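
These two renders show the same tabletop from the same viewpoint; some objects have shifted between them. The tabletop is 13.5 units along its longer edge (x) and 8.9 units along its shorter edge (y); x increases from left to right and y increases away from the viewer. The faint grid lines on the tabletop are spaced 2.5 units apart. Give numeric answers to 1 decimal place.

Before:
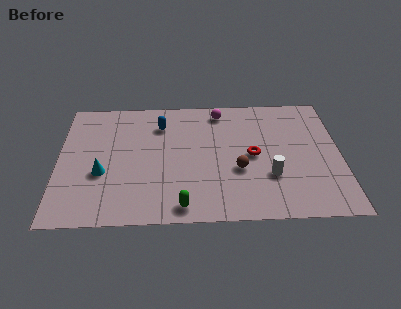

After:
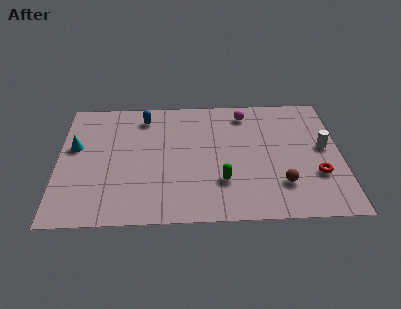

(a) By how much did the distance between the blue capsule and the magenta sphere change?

+1.9

They were about 3.0 units apart before and 4.9 after — 1.9 units further apart.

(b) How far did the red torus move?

3.4

The red torus moved from about (9.3, 4.4) to (12.3, 2.9), a distance of √(3.0² + 1.5²) ≈ 3.4.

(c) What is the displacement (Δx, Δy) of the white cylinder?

(2.6, 1.9)

From the two frames, the white cylinder sits at roughly (10.1, 2.9) before and (12.7, 4.8) after.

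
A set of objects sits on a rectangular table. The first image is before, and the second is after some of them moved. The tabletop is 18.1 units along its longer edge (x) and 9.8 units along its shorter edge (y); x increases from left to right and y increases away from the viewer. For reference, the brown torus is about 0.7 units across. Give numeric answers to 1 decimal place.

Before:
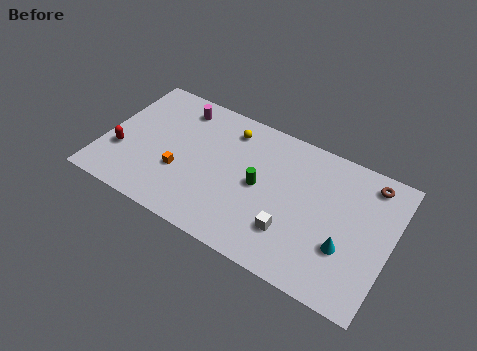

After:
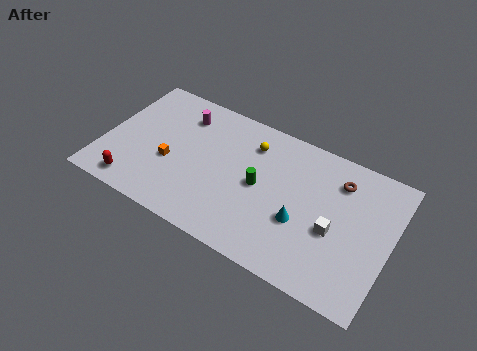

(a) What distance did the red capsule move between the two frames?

2.3

From (1.2, 3.3) to (2.4, 1.3), the red capsule covered √(1.2² + 2.0²) ≈ 2.3 units.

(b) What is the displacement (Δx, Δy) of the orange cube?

(-0.7, 0.4)

From the two frames, the orange cube sits at roughly (5.0, 3.5) before and (4.3, 3.9) after.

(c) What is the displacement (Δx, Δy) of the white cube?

(2.5, 1.4)

The white cube was at about (12.2, 2.7) and moved to about (14.7, 4.1).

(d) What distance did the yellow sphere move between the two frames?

1.6

The yellow sphere was near (7.5, 8.0) before and (9.0, 7.6) after, so it travelled √(1.5² + 0.4²) ≈ 1.6 units.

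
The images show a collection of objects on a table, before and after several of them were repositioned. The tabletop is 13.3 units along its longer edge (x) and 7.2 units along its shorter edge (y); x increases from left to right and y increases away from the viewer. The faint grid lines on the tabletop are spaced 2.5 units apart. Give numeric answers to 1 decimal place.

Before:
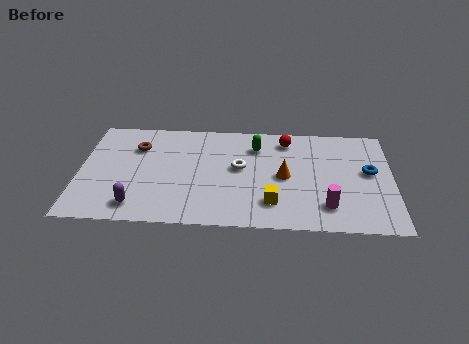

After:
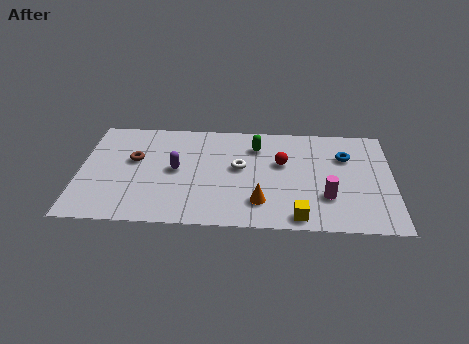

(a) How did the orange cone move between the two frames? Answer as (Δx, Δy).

(-1.0, -1.8)

The orange cone was at about (8.7, 3.5) and moved to about (7.7, 1.7).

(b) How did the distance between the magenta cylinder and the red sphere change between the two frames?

-1.8

The distance was about 4.7 in the first image and 2.9 in the second, so they moved 1.8 units closer together.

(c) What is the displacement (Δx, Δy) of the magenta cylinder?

(0.0, 0.6)

The magenta cylinder started near (10.5, 1.6) and ended near (10.5, 2.2).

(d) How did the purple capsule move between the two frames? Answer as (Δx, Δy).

(1.6, 2.5)

The purple capsule was at about (2.5, 1.2) and moved to about (4.1, 3.7).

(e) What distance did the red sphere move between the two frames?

1.6

From (8.8, 6.0) to (8.6, 4.4), the red sphere covered √(0.2² + 1.6²) ≈ 1.6 units.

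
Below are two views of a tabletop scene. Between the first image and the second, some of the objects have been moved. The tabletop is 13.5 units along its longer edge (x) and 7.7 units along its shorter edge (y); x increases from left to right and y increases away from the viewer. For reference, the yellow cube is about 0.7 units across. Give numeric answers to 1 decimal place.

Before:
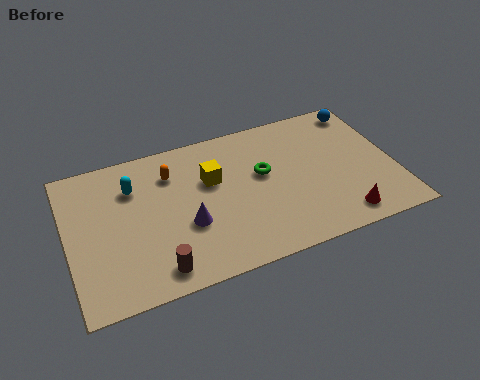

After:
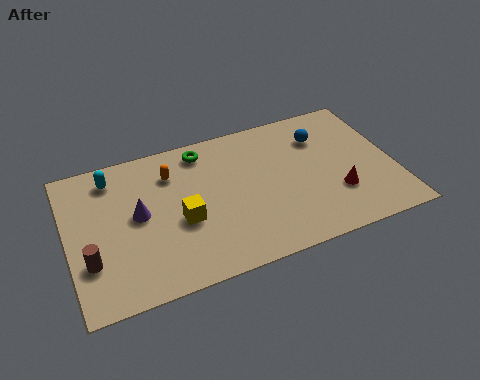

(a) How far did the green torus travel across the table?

3.1

The green torus moved from about (8.1, 4.5) to (5.8, 6.6), a distance of √(2.3² + 2.1²) ≈ 3.1.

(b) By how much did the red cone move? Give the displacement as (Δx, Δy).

(0.0, 1.3)

From the two frames, the red cone sits at roughly (11.0, 1.1) before and (11.0, 2.4) after.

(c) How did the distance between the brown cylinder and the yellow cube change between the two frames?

-0.7

They were about 4.6 units apart before and 3.9 after — 0.7 units closer together.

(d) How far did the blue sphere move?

2.1

The blue sphere was near (12.6, 6.7) before and (10.7, 5.7) after, so it travelled √(1.9² + 1.0²) ≈ 2.1 units.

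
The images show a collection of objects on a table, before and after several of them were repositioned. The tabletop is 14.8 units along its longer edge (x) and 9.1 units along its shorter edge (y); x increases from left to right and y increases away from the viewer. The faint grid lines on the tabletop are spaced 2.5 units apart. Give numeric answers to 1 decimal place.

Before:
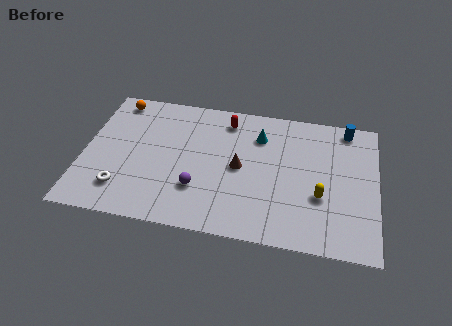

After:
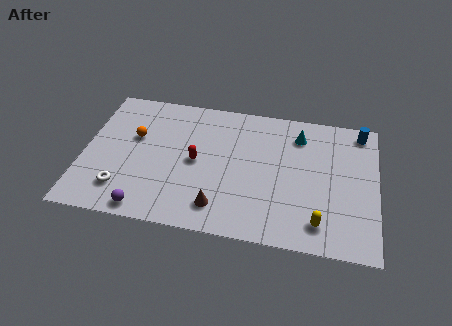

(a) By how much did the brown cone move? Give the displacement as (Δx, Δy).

(-0.9, -2.8)

From the two frames, the brown cone sits at roughly (7.9, 4.5) before and (7.0, 1.7) after.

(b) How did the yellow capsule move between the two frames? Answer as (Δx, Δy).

(0.0, -1.7)

The yellow capsule started near (12.0, 3.3) and ended near (12.0, 1.6).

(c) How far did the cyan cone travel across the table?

2.0

The cyan cone moved from about (8.8, 6.8) to (10.8, 7.2), a distance of √(2.0² + 0.4²) ≈ 2.0.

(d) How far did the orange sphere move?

2.6

The orange sphere moved from about (1.4, 8.0) to (2.5, 5.6), a distance of √(1.1² + 2.4²) ≈ 2.6.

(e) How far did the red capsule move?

3.4

From (7.1, 7.6) to (5.7, 4.5), the red capsule covered √(1.4² + 3.1²) ≈ 3.4 units.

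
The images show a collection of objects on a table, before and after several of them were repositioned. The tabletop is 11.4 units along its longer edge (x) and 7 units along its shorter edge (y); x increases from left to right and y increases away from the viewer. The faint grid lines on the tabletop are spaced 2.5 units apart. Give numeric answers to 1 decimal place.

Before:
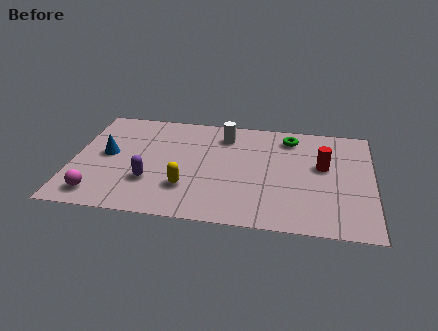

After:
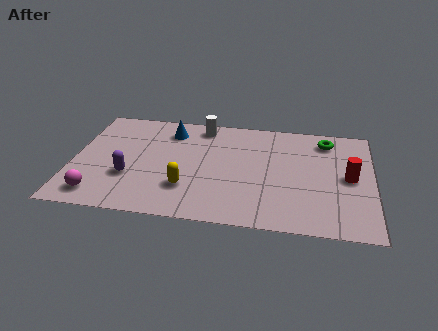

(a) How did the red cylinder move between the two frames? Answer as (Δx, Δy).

(1.0, -0.6)

The red cylinder started near (9.5, 4.1) and ended near (10.5, 3.5).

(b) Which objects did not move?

the yellow capsule and the magenta sphere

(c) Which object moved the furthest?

the blue cone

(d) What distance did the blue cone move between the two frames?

3.0

The blue cone moved from about (1.3, 3.7) to (3.6, 5.6), a distance of √(2.3² + 1.9²) ≈ 3.0.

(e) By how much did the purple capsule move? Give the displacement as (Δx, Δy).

(-0.8, 0.2)

The purple capsule was at about (3.0, 2.2) and moved to about (2.2, 2.4).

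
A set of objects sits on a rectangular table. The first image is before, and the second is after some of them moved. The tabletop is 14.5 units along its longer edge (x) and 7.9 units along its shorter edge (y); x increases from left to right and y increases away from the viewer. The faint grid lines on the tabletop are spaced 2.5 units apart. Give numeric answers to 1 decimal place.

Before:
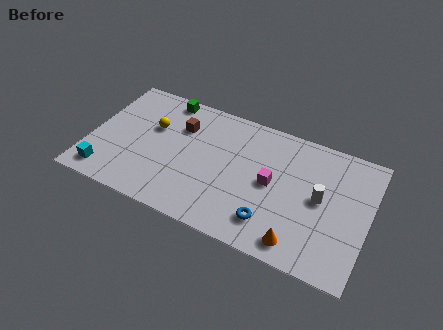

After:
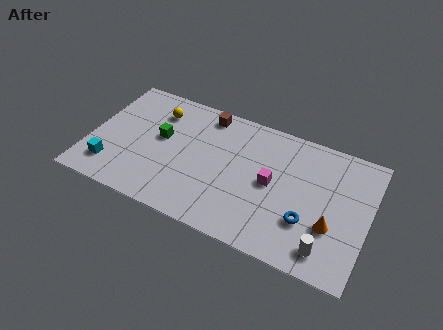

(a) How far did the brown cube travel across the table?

1.8

The brown cube was near (4.5, 5.6) before and (5.7, 6.9) after, so it travelled √(1.2² + 1.3²) ≈ 1.8 units.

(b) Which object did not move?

the magenta cube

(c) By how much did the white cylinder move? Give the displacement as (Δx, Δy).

(0.6, -2.8)

The white cylinder was at about (12.0, 4.1) and moved to about (12.6, 1.3).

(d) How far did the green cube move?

2.6

The green cube moved from about (3.5, 7.1) to (3.6, 4.5), a distance of √(0.1² + 2.6²) ≈ 2.6.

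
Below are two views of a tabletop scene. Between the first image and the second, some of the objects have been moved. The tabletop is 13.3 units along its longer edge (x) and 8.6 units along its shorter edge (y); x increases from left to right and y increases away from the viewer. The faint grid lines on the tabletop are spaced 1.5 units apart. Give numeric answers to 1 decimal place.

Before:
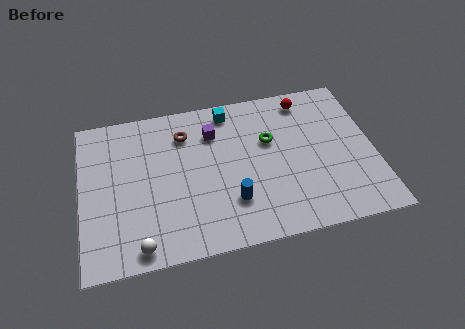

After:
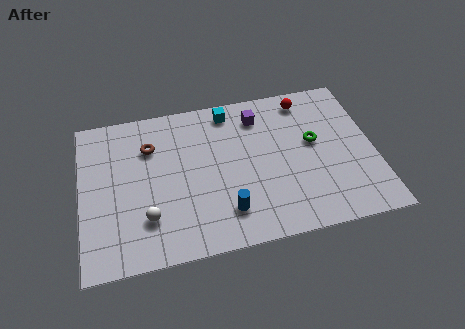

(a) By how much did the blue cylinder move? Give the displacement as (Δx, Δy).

(-0.3, -0.5)

The blue cylinder was at about (6.7, 2.4) and moved to about (6.4, 1.9).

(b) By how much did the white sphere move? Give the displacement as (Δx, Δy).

(0.4, 1.4)

The white sphere was at about (2.5, 0.9) and moved to about (2.9, 2.3).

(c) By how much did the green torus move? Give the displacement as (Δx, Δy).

(2.0, -0.5)

The green torus started near (8.6, 5.4) and ended near (10.6, 4.9).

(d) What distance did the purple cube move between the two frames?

2.2

The purple cube moved from about (6.1, 6.4) to (8.2, 6.9), a distance of √(2.1² + 0.5²) ≈ 2.2.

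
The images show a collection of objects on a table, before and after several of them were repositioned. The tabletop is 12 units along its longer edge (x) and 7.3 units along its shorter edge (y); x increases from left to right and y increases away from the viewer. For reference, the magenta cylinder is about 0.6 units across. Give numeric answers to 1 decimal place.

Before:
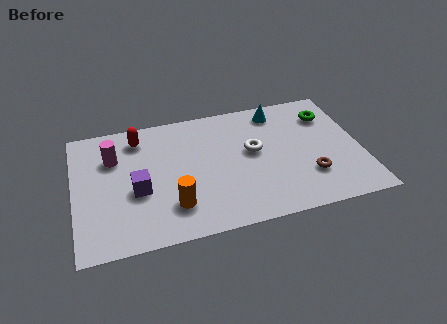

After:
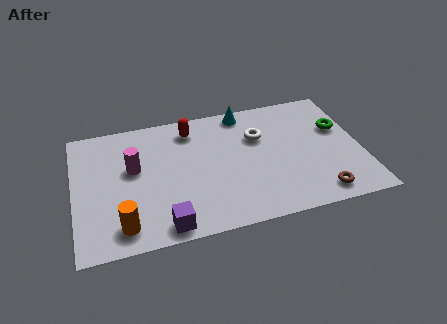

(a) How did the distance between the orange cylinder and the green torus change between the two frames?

+2.2

The distance was about 7.7 in the first image and 9.9 in the second, so they moved 2.2 units further apart.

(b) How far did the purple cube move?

2.4

The purple cube moved from about (2.6, 3.0) to (3.6, 0.8), a distance of √(1.0² + 2.2²) ≈ 2.4.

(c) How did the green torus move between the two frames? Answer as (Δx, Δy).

(0.4, -0.9)

The green torus started near (10.8, 5.5) and ended near (11.2, 4.6).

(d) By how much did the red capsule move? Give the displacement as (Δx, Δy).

(2.2, 0.0)

The red capsule started near (2.8, 6.0) and ended near (5.0, 6.0).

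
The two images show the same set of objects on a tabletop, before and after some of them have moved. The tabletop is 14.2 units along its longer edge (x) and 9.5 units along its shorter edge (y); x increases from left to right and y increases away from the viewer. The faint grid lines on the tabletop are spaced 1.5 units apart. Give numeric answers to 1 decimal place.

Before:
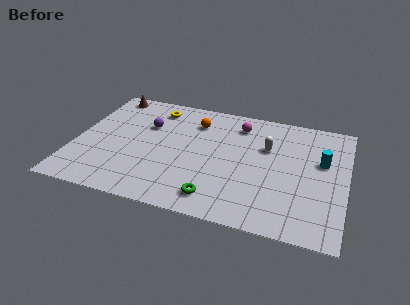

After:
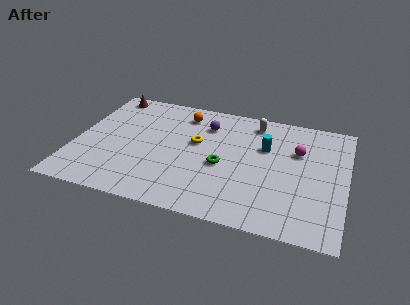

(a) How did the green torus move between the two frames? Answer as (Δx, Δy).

(0.1, 2.6)

The green torus started near (7.7, 1.5) and ended near (7.8, 4.1).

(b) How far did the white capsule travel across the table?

2.1

The white capsule moved from about (10.0, 6.2) to (9.2, 8.1), a distance of √(0.8² + 1.9²) ≈ 2.1.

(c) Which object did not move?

the brown cone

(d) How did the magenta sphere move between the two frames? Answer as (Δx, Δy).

(3.2, -1.4)

The magenta sphere started near (8.4, 7.7) and ended near (11.6, 6.3).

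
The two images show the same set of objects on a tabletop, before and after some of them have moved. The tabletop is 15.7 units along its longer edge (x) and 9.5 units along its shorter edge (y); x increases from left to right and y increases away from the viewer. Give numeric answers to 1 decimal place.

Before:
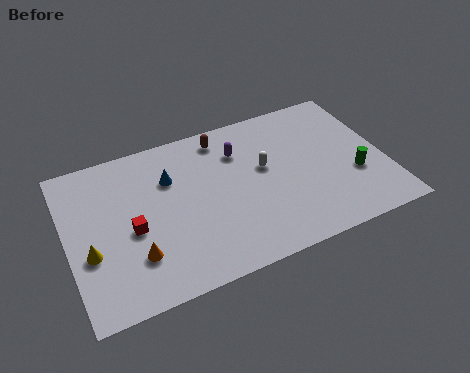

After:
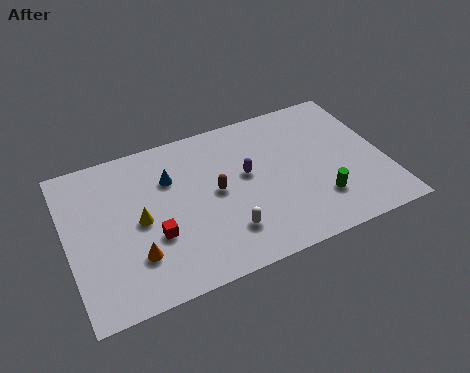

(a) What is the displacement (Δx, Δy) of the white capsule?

(-2.3, -3.2)

The white capsule started near (9.8, 5.5) and ended near (7.5, 2.3).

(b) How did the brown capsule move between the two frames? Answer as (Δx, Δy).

(-0.7, -3.3)

From the two frames, the brown capsule sits at roughly (8.0, 8.2) before and (7.3, 4.9) after.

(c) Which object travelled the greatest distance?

the white capsule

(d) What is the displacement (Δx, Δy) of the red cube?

(1.0, -0.8)

The red cube was at about (3.1, 4.2) and moved to about (4.1, 3.4).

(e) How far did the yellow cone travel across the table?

2.7

The yellow cone moved from about (1.0, 3.6) to (3.5, 4.6), a distance of √(2.5² + 1.0²) ≈ 2.7.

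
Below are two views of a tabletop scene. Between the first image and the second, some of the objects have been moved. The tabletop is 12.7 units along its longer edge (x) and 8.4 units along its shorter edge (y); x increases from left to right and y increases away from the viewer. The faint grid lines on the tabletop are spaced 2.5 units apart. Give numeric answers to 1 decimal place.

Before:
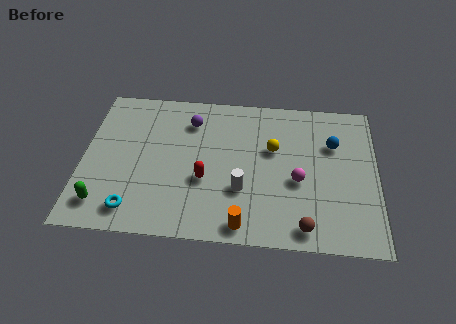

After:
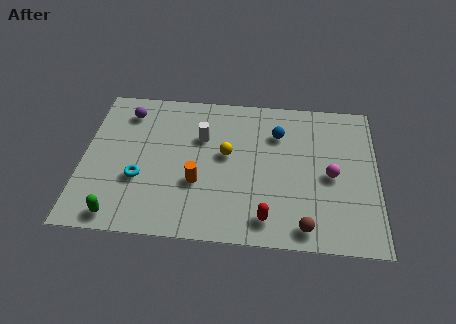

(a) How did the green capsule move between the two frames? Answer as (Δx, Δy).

(0.7, -0.6)

The green capsule was at about (1.0, 1.5) and moved to about (1.7, 0.9).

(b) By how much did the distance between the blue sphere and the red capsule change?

-1.2

They were about 6.0 units apart before and 4.8 after — 1.2 units closer together.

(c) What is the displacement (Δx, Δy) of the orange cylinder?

(-2.0, 2.1)

The orange cylinder was at about (7.0, 0.9) and moved to about (5.0, 3.0).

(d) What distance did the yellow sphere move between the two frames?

2.1

The yellow sphere was near (8.2, 5.2) before and (6.2, 4.7) after, so it travelled √(2.0² + 0.5²) ≈ 2.1 units.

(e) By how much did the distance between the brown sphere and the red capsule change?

-3.2

Before: roughly 4.8 units apart; after: 1.6. That's 3.2 units closer together.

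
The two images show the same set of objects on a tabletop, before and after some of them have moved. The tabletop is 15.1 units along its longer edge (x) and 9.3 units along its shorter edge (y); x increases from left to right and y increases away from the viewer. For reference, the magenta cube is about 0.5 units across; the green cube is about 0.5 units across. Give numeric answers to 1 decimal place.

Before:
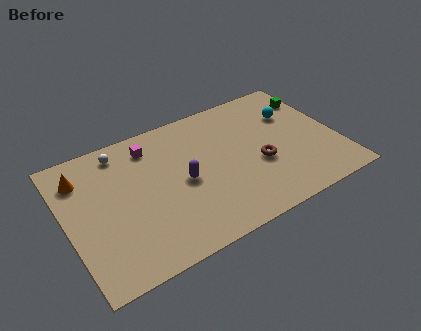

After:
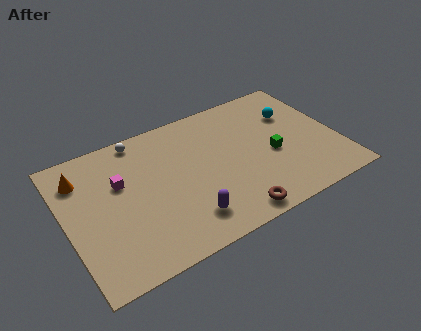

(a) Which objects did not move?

the cyan sphere and the orange cone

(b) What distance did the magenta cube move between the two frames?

2.5

From (5.0, 7.6) to (3.1, 5.9), the magenta cube covered √(1.9² + 1.7²) ≈ 2.5 units.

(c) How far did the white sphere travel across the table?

1.2

The white sphere was near (3.4, 8.0) before and (4.5, 8.4) after, so it travelled √(1.1² + 0.4²) ≈ 1.2 units.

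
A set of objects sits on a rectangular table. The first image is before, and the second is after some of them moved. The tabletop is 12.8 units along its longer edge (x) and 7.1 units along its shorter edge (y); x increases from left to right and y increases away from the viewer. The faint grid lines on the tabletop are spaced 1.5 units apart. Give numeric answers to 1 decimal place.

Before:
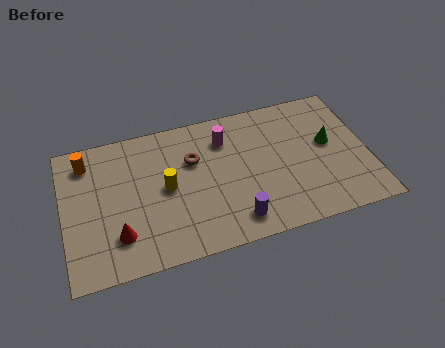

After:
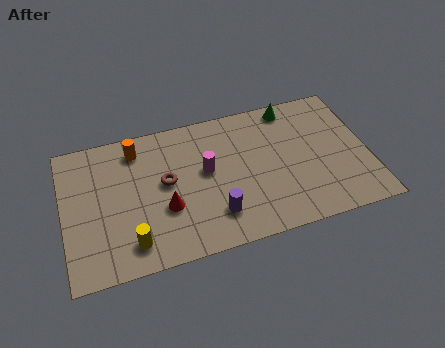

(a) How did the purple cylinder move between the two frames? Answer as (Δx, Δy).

(-0.8, 0.5)

The purple cylinder started near (7.0, 1.2) and ended near (6.2, 1.7).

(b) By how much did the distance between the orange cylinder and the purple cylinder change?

-2.3

They were about 7.5 units apart before and 5.2 after — 2.3 units closer together.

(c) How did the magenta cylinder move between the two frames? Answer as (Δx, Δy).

(-0.9, -1.4)

From the two frames, the magenta cylinder sits at roughly (6.9, 5.4) before and (6.0, 4.0) after.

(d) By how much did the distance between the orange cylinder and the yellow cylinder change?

+0.7

Before: roughly 3.9 units apart; after: 4.6. That's 0.7 units further apart.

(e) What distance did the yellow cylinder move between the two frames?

2.8

The yellow cylinder moved from about (4.3, 3.6) to (2.7, 1.3), a distance of √(1.6² + 2.3²) ≈ 2.8.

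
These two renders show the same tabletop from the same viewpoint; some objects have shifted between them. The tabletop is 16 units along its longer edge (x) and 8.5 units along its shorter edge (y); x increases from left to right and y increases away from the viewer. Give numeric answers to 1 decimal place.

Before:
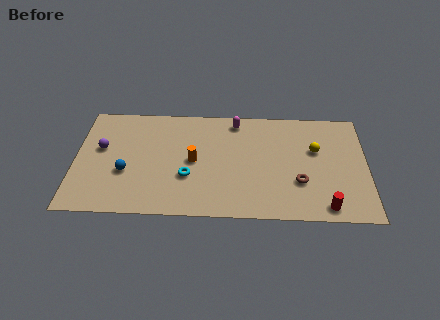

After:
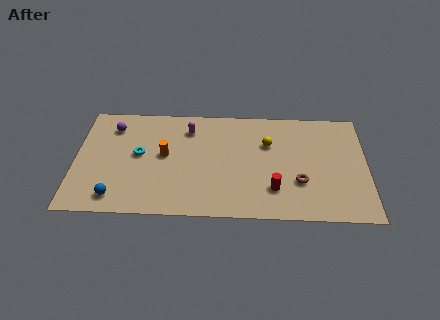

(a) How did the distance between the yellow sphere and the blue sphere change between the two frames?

-1.2

They were about 10.6 units apart before and 9.4 after — 1.2 units closer together.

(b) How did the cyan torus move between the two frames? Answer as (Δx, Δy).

(-2.7, 1.6)

The cyan torus was at about (6.2, 3.0) and moved to about (3.5, 4.6).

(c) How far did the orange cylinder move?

1.6

The orange cylinder moved from about (6.5, 4.2) to (4.9, 4.6), a distance of √(1.6² + 0.4²) ≈ 1.6.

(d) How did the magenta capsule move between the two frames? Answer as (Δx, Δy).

(-2.6, -0.7)

The magenta capsule was at about (8.8, 7.4) and moved to about (6.2, 6.7).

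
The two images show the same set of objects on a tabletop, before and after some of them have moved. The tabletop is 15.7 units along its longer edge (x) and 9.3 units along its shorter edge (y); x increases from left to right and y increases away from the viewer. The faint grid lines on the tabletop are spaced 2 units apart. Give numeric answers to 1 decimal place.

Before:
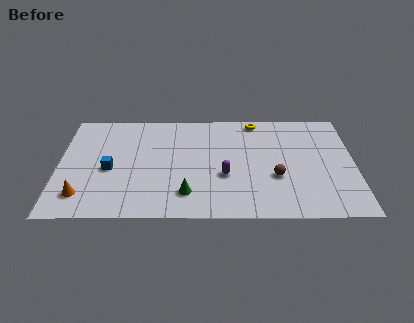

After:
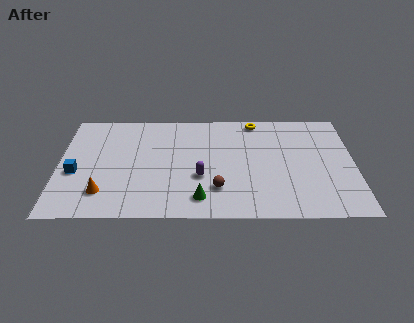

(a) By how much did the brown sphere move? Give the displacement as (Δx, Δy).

(-3.1, -1.0)

The brown sphere started near (11.5, 3.4) and ended near (8.4, 2.4).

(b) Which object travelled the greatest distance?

the brown sphere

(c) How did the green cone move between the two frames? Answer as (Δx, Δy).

(0.7, -0.4)

From the two frames, the green cone sits at roughly (6.8, 2.0) before and (7.5, 1.6) after.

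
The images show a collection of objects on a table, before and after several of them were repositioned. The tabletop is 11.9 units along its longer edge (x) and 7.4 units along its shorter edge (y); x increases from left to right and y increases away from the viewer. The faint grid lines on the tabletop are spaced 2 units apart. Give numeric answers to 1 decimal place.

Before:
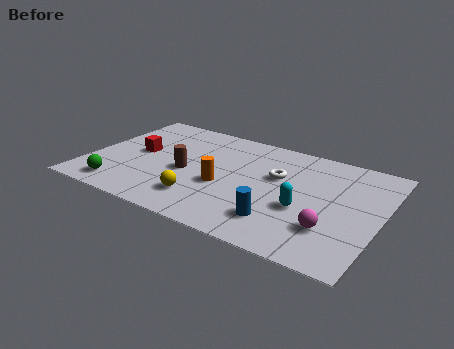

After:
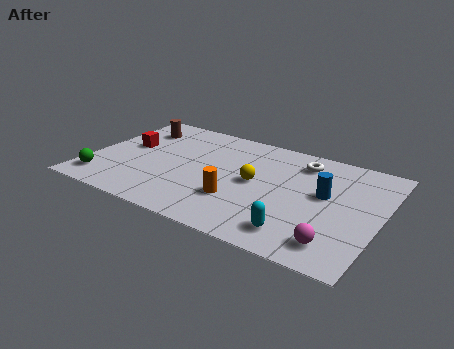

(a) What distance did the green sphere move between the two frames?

0.8

From (1.6, 1.1) to (0.8, 1.3), the green sphere covered √(0.8² + 0.2²) ≈ 0.8 units.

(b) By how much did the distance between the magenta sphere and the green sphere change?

+1.0

Before: roughly 8.6 units apart; after: 9.6. That's 1.0 units further apart.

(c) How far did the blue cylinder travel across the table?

2.9

The blue cylinder was near (8.1, 1.7) before and (9.6, 4.2) after, so it travelled √(1.5² + 2.5²) ≈ 2.9 units.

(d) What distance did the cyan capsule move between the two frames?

1.6

The cyan capsule was near (8.9, 2.9) before and (8.9, 1.3) after, so it travelled √(0.0² + 1.6²) ≈ 1.6 units.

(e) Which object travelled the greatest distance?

the brown cylinder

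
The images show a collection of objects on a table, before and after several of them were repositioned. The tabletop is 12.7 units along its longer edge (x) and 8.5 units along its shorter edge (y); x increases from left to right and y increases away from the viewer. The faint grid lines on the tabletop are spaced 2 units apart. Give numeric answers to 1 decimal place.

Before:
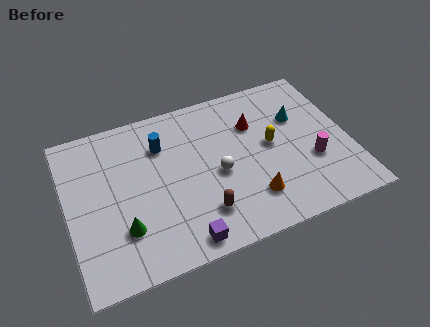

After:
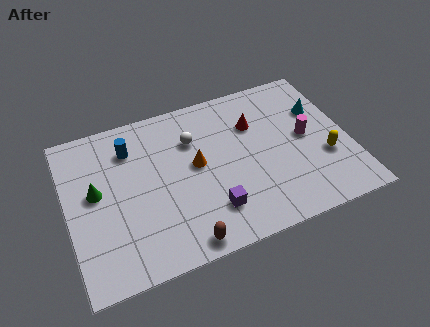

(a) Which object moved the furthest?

the orange cone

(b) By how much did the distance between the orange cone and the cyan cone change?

+1.5

The distance was about 4.4 in the first image and 5.9 in the second, so they moved 1.5 units further apart.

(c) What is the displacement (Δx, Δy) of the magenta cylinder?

(-0.1, 1.4)

From the two frames, the magenta cylinder sits at roughly (10.9, 3.0) before and (10.8, 4.4) after.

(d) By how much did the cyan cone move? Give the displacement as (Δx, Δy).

(1.0, 0.1)

The cyan cone was at about (10.6, 5.6) and moved to about (11.6, 5.7).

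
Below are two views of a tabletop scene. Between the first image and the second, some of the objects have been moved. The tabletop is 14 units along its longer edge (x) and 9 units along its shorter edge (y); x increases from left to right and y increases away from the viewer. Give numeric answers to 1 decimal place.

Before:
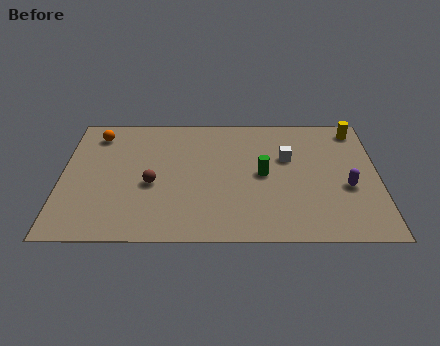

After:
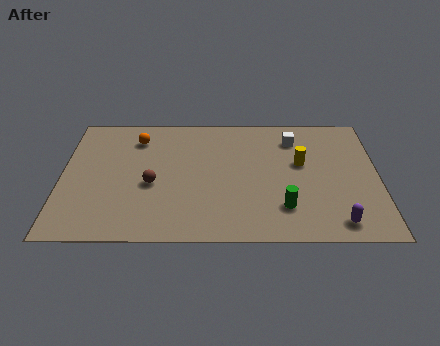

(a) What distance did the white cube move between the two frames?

1.4

From (10.0, 5.7) to (10.3, 7.1), the white cube covered √(0.3² + 1.4²) ≈ 1.4 units.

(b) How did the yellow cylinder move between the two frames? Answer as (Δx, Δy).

(-2.5, -2.5)

The yellow cylinder was at about (13.1, 7.8) and moved to about (10.6, 5.3).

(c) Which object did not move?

the brown sphere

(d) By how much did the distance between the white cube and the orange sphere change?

-1.7

Before: roughly 8.7 units apart; after: 7.0. That's 1.7 units closer together.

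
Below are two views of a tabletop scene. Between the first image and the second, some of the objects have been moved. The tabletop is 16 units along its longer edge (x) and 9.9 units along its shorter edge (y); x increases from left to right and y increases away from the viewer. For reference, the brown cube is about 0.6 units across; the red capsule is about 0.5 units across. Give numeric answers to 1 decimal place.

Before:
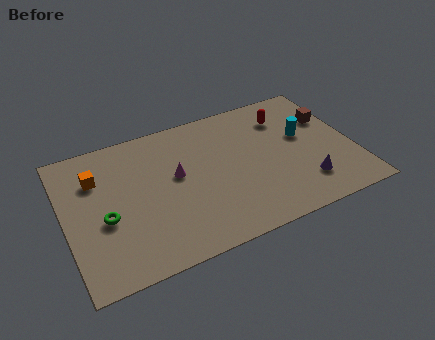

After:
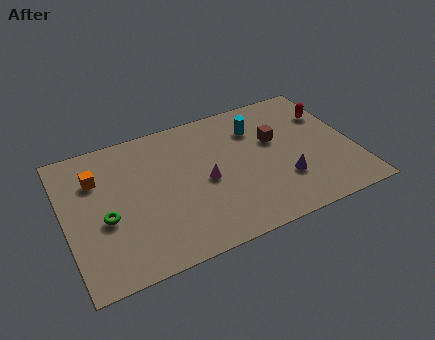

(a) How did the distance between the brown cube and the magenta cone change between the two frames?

-4.5

The distance was about 8.9 in the first image and 4.4 in the second, so they moved 4.5 units closer together.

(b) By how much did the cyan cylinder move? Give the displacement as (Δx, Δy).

(-2.5, 1.6)

From the two frames, the cyan cylinder sits at roughly (13.4, 5.8) before and (10.9, 7.4) after.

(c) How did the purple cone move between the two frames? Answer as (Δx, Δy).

(-1.1, 0.7)

From the two frames, the purple cone sits at roughly (13.0, 2.3) before and (11.9, 3.0) after.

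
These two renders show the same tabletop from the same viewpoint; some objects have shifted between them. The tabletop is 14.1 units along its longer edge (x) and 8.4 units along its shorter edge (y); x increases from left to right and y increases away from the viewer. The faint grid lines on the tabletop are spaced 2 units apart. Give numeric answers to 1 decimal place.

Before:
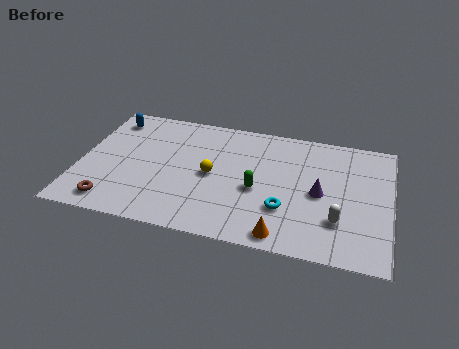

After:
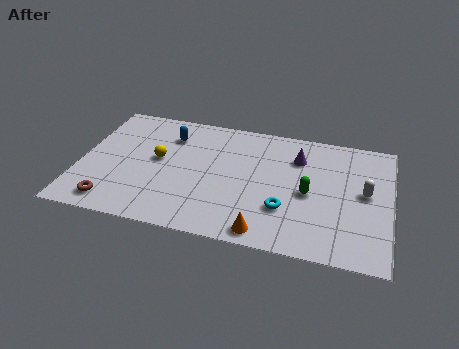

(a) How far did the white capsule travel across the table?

2.4

The white capsule moved from about (11.8, 2.4) to (12.9, 4.5), a distance of √(1.1² + 2.1²) ≈ 2.4.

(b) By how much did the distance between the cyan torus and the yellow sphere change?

+2.5

The distance was about 3.7 in the first image and 6.2 in the second, so they moved 2.5 units further apart.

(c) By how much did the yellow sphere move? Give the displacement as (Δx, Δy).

(-2.5, 0.5)

The yellow sphere started near (6.0, 4.1) and ended near (3.5, 4.6).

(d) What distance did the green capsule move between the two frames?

2.3

From (8.1, 3.6) to (10.4, 3.9), the green capsule covered √(2.3² + 0.3²) ≈ 2.3 units.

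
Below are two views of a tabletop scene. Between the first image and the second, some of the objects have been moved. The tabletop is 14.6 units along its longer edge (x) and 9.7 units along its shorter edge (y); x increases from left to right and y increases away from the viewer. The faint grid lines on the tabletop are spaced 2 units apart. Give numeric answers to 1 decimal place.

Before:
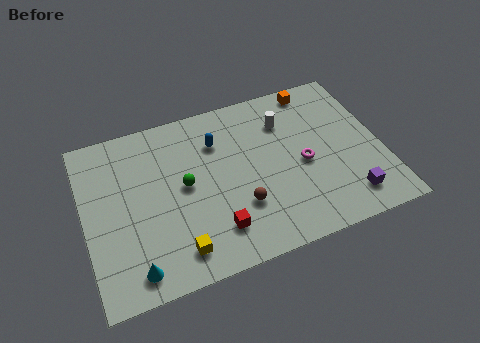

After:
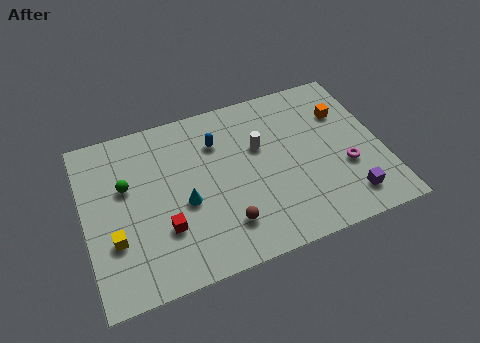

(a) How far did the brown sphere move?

1.1

The brown sphere was near (7.4, 3.0) before and (6.6, 2.2) after, so it travelled √(0.8² + 0.8²) ≈ 1.1 units.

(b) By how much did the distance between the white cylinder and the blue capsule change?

-1.2

Before: roughly 3.4 units apart; after: 2.2. That's 1.2 units closer together.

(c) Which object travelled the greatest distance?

the cyan cone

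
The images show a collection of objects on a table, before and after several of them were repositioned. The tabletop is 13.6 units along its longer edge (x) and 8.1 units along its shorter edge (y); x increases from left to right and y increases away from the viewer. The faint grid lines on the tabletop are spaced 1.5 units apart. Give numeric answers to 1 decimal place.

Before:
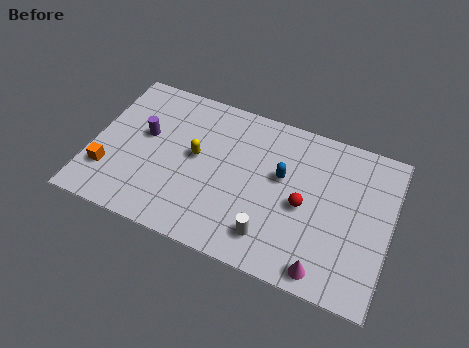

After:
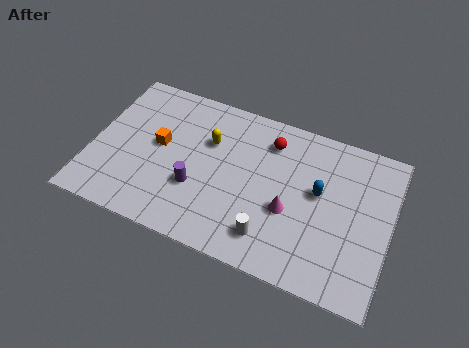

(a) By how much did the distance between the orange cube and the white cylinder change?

-1.4

The distance was about 7.5 in the first image and 6.1 in the second, so they moved 1.4 units closer together.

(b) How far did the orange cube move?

3.0

The orange cube moved from about (0.9, 2.2) to (3.0, 4.4), a distance of √(2.1² + 2.2²) ≈ 3.0.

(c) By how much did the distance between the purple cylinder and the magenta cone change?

-5.2

The distance was about 9.4 in the first image and 4.2 in the second, so they moved 5.2 units closer together.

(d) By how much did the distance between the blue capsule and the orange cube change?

-0.8

They were about 8.1 units apart before and 7.3 after — 0.8 units closer together.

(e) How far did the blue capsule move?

1.7

The blue capsule was near (8.6, 4.8) before and (10.3, 4.6) after, so it travelled √(1.7² + 0.2²) ≈ 1.7 units.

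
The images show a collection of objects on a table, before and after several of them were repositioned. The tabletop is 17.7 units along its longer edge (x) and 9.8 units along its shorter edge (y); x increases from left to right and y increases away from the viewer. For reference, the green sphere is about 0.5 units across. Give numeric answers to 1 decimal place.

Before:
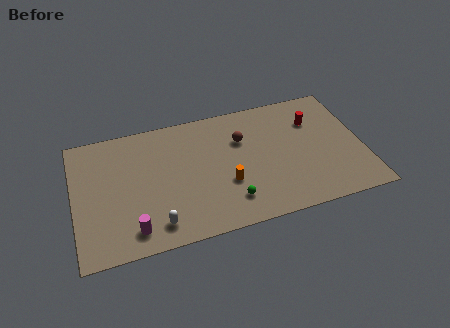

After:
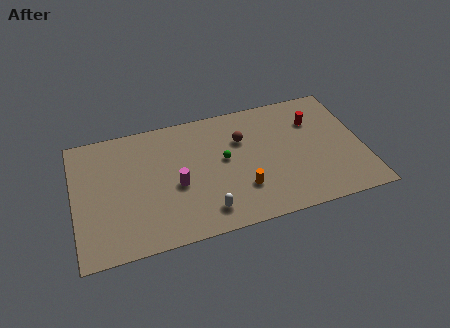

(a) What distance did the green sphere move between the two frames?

3.3

The green sphere moved from about (9.3, 2.1) to (9.2, 5.4), a distance of √(0.1² + 3.3²) ≈ 3.3.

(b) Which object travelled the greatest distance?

the magenta cylinder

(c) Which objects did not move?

the brown sphere and the red cylinder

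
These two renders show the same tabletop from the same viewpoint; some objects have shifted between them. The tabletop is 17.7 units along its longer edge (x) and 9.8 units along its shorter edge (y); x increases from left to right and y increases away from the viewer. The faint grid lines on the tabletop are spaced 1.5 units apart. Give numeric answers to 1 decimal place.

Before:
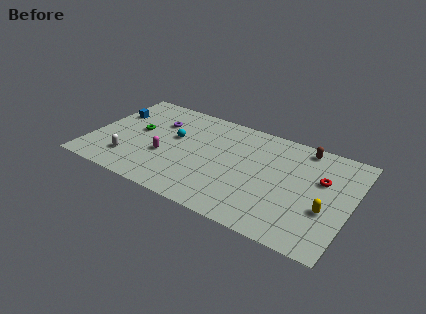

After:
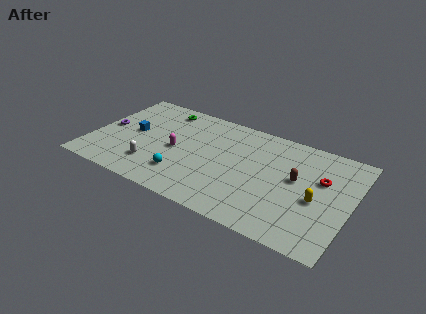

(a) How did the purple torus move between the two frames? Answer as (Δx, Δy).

(-3.3, -2.0)

The purple torus was at about (4.2, 6.9) and moved to about (0.9, 4.9).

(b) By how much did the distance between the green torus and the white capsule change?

+2.9

Before: roughly 3.1 units apart; after: 6.0. That's 2.9 units further apart.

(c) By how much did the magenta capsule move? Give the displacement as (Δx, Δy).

(0.6, 0.9)

The magenta capsule was at about (5.2, 3.7) and moved to about (5.8, 4.6).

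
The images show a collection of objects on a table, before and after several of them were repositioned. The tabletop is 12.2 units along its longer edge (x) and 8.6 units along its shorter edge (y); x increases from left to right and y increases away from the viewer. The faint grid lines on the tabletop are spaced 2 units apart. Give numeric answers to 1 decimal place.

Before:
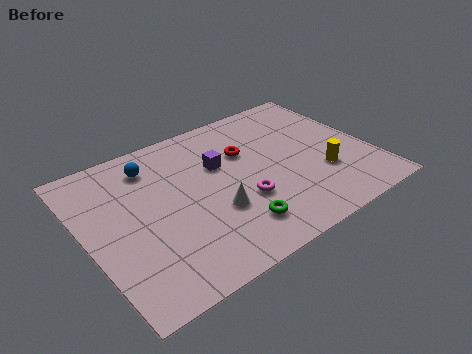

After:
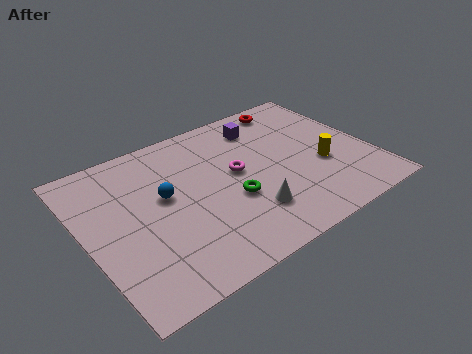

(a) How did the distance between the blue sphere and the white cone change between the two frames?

-0.3

They were about 4.4 units apart before and 4.1 after — 0.3 units closer together.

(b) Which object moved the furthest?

the red torus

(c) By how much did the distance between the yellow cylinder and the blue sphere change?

-1.1

They were about 7.9 units apart before and 6.8 after — 1.1 units closer together.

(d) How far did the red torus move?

3.1

The red torus moved from about (7.1, 5.7) to (9.6, 7.6), a distance of √(2.5² + 1.9²) ≈ 3.1.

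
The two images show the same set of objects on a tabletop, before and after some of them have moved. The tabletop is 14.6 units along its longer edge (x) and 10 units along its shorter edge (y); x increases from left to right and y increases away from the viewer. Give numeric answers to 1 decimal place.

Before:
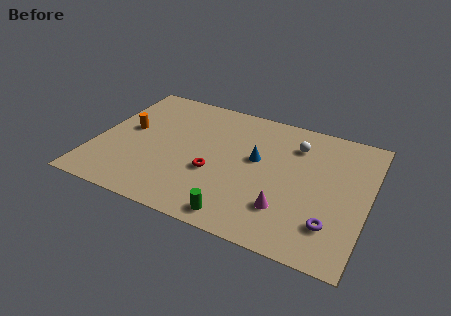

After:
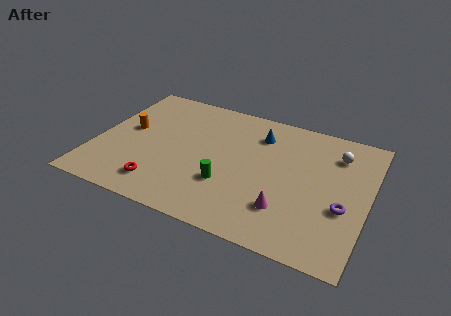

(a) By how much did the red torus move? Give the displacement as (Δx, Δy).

(-2.6, -2.0)

The red torus was at about (6.5, 3.8) and moved to about (3.9, 1.8).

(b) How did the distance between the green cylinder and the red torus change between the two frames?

+0.5

Before: roughly 3.2 units apart; after: 3.7. That's 0.5 units further apart.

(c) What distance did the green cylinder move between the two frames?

2.3

The green cylinder moved from about (8.2, 1.1) to (7.3, 3.2), a distance of √(0.9² + 2.1²) ≈ 2.3.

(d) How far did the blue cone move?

2.0

The blue cone was near (8.6, 5.7) before and (8.5, 7.7) after, so it travelled √(0.1² + 2.0²) ≈ 2.0 units.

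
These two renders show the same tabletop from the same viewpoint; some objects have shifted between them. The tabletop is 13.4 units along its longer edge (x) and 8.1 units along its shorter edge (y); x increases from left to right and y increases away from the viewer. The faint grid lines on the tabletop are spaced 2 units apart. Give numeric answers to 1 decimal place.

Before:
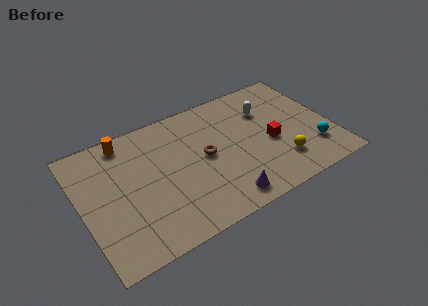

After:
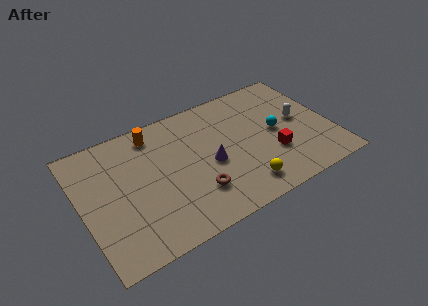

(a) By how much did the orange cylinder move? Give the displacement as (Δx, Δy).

(1.5, -0.2)

The orange cylinder was at about (2.7, 7.1) and moved to about (4.2, 6.9).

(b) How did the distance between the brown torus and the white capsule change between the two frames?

+2.5

The distance was about 3.9 in the first image and 6.4 in the second, so they moved 2.5 units further apart.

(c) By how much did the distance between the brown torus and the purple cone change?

-1.4

Before: roughly 3.1 units apart; after: 1.7. That's 1.4 units closer together.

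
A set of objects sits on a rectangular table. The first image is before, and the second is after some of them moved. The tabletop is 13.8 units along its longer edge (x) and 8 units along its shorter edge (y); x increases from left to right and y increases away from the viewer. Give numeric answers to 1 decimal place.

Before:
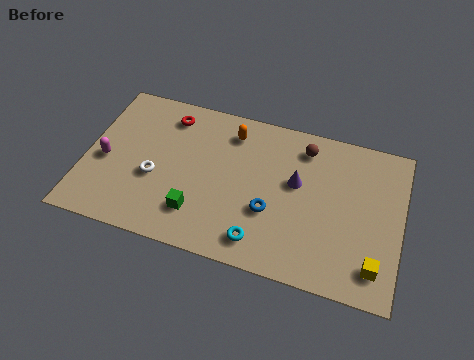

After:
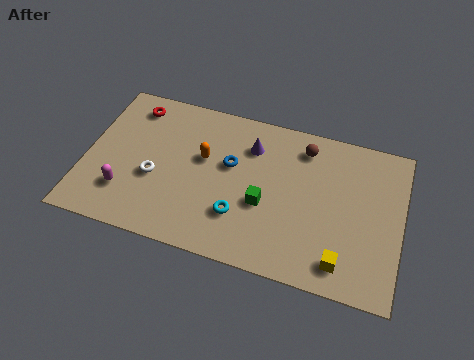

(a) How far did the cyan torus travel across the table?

1.4

The cyan torus moved from about (7.9, 1.3) to (6.9, 2.3), a distance of √(1.0² + 1.0²) ≈ 1.4.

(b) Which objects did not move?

the brown sphere and the white torus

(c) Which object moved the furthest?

the green cube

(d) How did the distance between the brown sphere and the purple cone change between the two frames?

+0.5

Before: roughly 1.9 units apart; after: 2.4. That's 0.5 units further apart.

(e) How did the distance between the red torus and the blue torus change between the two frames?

-1.2

Before: roughly 6.1 units apart; after: 4.9. That's 1.2 units closer together.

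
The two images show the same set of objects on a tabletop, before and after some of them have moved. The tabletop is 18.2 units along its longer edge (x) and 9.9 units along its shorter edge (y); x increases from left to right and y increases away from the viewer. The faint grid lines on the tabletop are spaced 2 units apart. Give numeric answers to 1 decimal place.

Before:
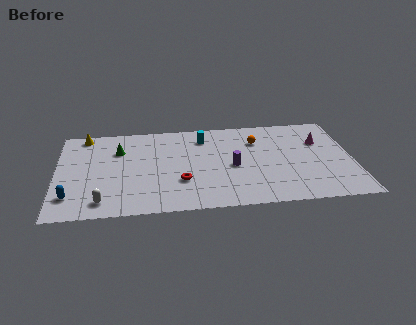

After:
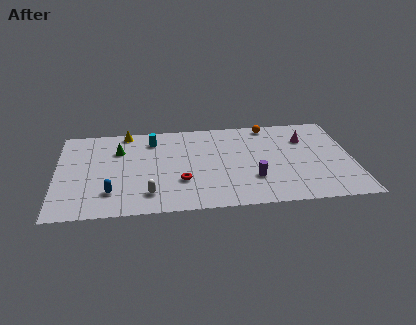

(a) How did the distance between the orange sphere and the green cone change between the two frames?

+1.0

They were about 8.6 units apart before and 9.6 after — 1.0 units further apart.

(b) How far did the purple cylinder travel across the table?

1.9

The purple cylinder was near (10.8, 4.5) before and (12.0, 3.0) after, so it travelled √(1.2² + 1.5²) ≈ 1.9 units.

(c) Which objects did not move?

the green cone and the red torus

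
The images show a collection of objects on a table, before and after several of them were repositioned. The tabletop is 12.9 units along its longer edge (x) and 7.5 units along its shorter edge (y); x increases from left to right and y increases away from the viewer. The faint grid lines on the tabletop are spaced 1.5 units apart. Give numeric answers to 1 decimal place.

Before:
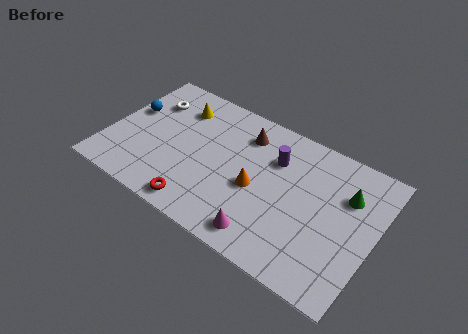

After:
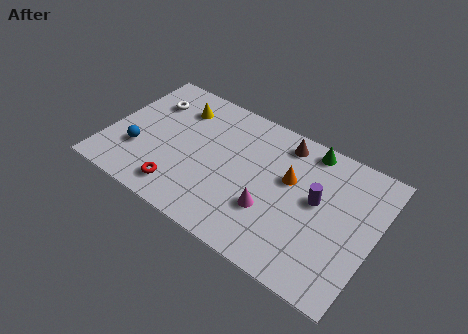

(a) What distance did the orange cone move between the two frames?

1.9

The orange cone was near (7.3, 3.3) before and (8.7, 4.6) after, so it travelled √(1.4² + 1.3²) ≈ 1.9 units.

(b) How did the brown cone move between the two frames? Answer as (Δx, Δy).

(1.8, 0.5)

The brown cone started near (6.3, 5.9) and ended near (8.1, 6.4).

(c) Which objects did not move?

the yellow cone and the white torus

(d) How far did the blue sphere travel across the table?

2.2

The blue sphere was near (0.8, 4.5) before and (1.6, 2.4) after, so it travelled √(0.8² + 2.1²) ≈ 2.2 units.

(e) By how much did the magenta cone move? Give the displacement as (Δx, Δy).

(0.0, 1.4)

The magenta cone started near (8.1, 1.1) and ended near (8.1, 2.5).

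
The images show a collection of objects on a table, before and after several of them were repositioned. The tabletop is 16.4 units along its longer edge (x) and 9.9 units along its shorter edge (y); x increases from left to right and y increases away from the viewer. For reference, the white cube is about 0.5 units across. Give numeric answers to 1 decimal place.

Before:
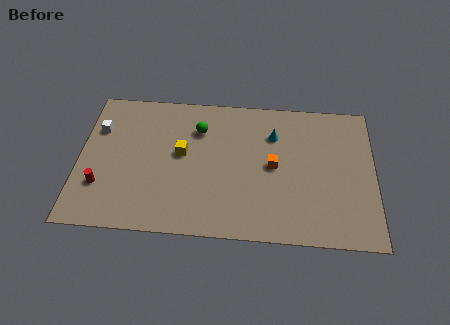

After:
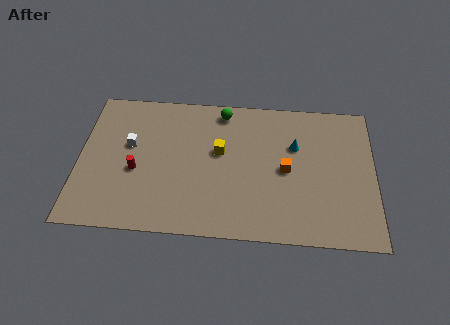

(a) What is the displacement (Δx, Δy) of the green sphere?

(1.3, 1.4)

From the two frames, the green sphere sits at roughly (6.6, 7.3) before and (7.9, 8.7) after.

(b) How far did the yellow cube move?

2.1

The yellow cube moved from about (5.7, 5.5) to (7.8, 5.8), a distance of √(2.1² + 0.3²) ≈ 2.1.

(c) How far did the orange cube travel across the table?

0.7

The orange cube was near (10.8, 5.0) before and (11.5, 4.8) after, so it travelled √(0.7² + 0.2²) ≈ 0.7 units.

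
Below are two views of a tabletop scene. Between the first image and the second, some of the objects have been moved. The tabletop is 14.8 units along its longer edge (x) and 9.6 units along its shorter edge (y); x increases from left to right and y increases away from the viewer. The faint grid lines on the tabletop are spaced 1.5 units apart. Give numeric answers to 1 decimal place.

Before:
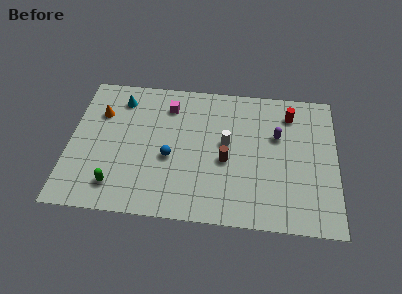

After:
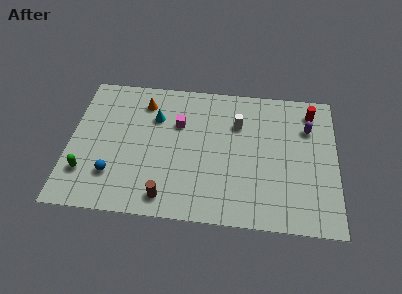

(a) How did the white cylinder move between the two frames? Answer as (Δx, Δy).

(0.6, 1.4)

The white cylinder was at about (8.7, 5.3) and moved to about (9.3, 6.7).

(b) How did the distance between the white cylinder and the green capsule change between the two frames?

+2.4

Before: roughly 6.9 units apart; after: 9.3. That's 2.4 units further apart.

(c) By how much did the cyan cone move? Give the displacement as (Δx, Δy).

(2.0, -1.1)

The cyan cone started near (2.7, 7.8) and ended near (4.7, 6.7).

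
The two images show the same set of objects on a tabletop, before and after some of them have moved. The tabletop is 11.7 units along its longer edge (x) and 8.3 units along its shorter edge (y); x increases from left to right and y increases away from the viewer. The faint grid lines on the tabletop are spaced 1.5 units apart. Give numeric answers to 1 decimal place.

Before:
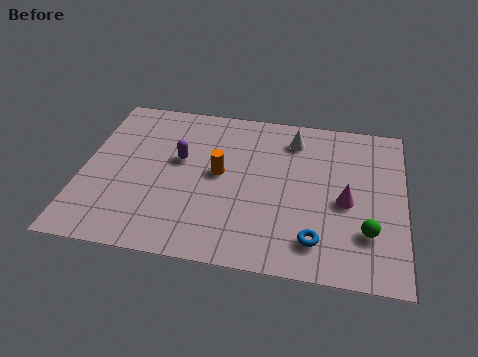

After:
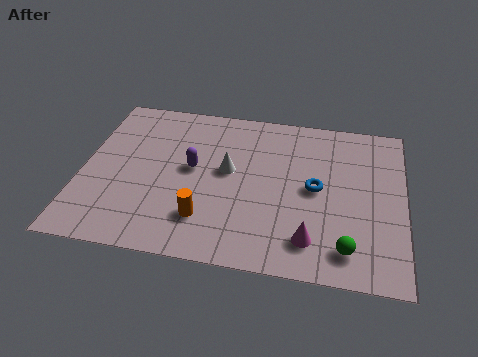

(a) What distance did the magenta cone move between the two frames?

2.4

The magenta cone moved from about (9.6, 3.7) to (8.4, 1.6), a distance of √(1.2² + 2.1²) ≈ 2.4.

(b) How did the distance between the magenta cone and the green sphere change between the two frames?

-0.3

The distance was about 1.6 in the first image and 1.3 in the second, so they moved 0.3 units closer together.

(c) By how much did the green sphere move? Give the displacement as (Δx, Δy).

(-0.7, -0.9)

The green sphere was at about (10.4, 2.3) and moved to about (9.7, 1.4).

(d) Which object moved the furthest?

the white cone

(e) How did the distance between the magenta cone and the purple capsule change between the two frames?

-0.9

They were about 6.2 units apart before and 5.3 after — 0.9 units closer together.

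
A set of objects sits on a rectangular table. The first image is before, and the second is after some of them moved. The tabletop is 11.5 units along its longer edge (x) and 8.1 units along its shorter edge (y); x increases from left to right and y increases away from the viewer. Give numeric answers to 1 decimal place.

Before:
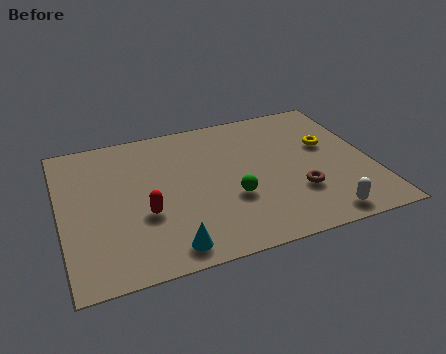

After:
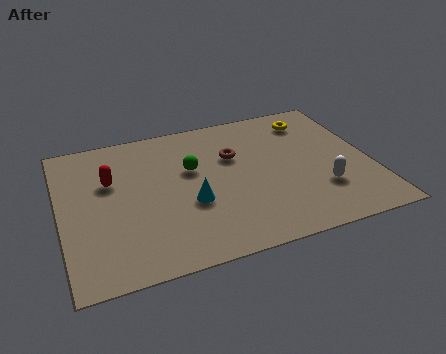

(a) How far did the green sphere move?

2.5

The green sphere was near (6.2, 2.9) before and (4.9, 5.0) after, so it travelled √(1.3² + 2.1²) ≈ 2.5 units.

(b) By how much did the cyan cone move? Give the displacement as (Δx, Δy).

(1.0, 2.1)

From the two frames, the cyan cone sits at roughly (3.7, 1.0) before and (4.7, 3.1) after.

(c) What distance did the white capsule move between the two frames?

1.5

From (9.3, 0.9) to (9.5, 2.4), the white capsule covered √(0.2² + 1.5²) ≈ 1.5 units.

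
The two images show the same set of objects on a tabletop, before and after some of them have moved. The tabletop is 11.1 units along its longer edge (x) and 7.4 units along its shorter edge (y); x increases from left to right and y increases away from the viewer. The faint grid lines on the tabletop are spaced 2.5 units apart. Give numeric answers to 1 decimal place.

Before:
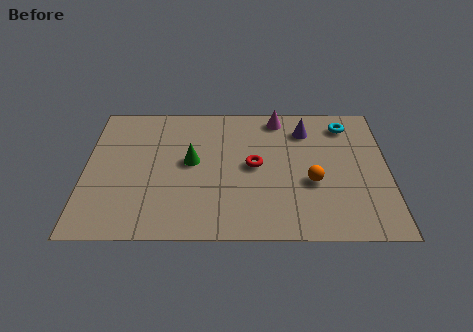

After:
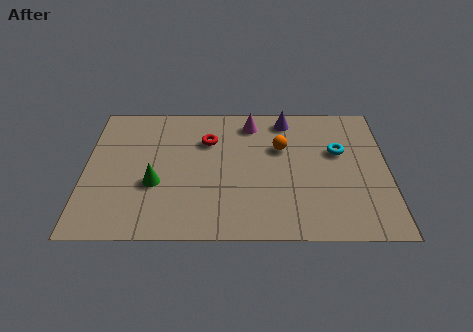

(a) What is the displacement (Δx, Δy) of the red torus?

(-1.7, 1.4)

The red torus was at about (6.2, 3.8) and moved to about (4.5, 5.2).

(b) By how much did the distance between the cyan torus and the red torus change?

+0.7

The distance was about 4.1 in the first image and 4.8 in the second, so they moved 0.7 units further apart.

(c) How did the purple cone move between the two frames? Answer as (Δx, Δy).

(-0.7, 0.6)

The purple cone was at about (8.1, 5.8) and moved to about (7.4, 6.4).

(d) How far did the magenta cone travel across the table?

1.0

The magenta cone was near (7.1, 6.5) before and (6.1, 6.2) after, so it travelled √(1.0² + 0.3²) ≈ 1.0 units.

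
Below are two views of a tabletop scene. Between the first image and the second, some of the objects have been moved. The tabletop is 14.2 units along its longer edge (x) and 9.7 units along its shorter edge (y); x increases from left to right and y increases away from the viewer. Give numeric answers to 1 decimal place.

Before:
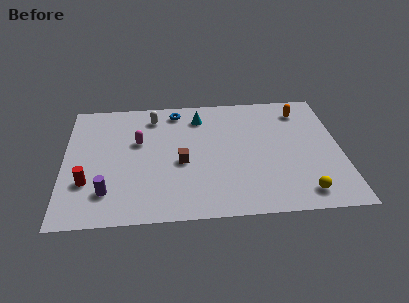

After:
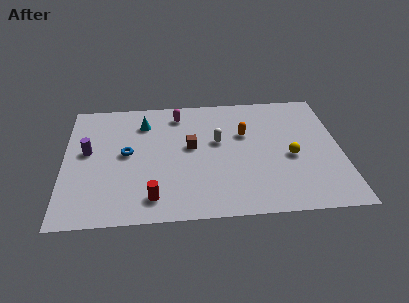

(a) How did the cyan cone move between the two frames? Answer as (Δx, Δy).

(-2.9, -0.3)

From the two frames, the cyan cone sits at roughly (7.0, 7.8) before and (4.1, 7.5) after.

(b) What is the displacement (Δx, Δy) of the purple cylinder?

(-1.0, 3.2)

The purple cylinder started near (2.2, 2.2) and ended near (1.2, 5.4).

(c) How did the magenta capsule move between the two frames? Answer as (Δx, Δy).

(2.1, 2.1)

The magenta capsule started near (3.8, 6.0) and ended near (5.9, 8.1).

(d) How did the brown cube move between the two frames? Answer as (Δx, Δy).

(0.5, 1.2)

From the two frames, the brown cube sits at roughly (6.0, 4.2) before and (6.5, 5.4) after.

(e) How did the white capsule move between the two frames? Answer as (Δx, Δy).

(3.3, -2.3)

The white capsule was at about (4.6, 8.0) and moved to about (7.9, 5.7).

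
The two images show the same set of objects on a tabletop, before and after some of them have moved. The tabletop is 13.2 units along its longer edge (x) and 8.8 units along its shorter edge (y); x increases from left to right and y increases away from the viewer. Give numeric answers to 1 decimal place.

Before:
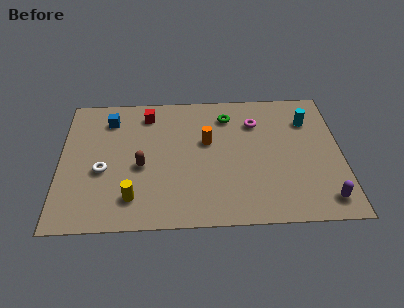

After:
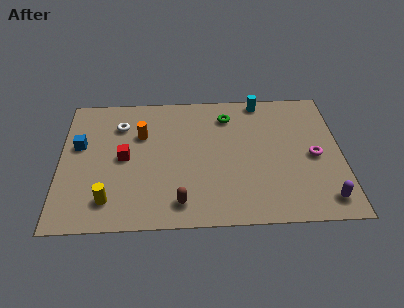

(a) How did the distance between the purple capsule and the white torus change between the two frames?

+0.3

Before: roughly 10.6 units apart; after: 10.9. That's 0.3 units further apart.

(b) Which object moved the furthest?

the magenta torus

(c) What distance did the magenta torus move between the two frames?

3.6

The magenta torus moved from about (9.2, 6.5) to (11.9, 4.1), a distance of √(2.7² + 2.4²) ≈ 3.6.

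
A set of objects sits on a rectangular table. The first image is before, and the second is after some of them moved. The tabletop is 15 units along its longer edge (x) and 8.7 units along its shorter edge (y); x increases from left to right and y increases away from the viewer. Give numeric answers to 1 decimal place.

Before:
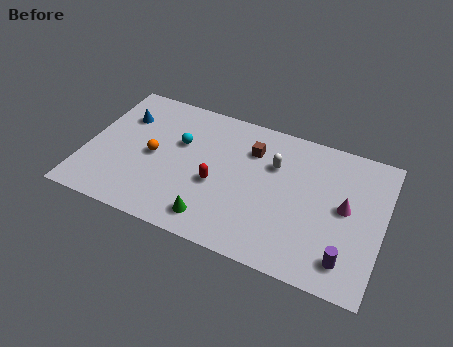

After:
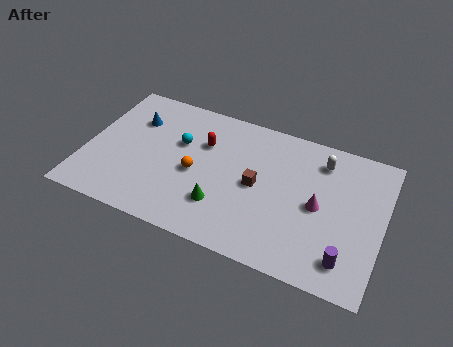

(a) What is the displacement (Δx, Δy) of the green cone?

(0.3, 1.0)

The green cone started near (6.8, 1.4) and ended near (7.1, 2.4).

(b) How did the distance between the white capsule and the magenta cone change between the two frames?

-1.1

They were about 3.9 units apart before and 2.8 after — 1.1 units closer together.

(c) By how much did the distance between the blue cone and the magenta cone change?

-1.8

The distance was about 11.6 in the first image and 9.8 in the second, so they moved 1.8 units closer together.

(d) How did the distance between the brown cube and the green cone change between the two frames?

-2.7

They were about 5.2 units apart before and 2.5 after — 2.7 units closer together.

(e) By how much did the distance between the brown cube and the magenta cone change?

-2.1

The distance was about 5.2 in the first image and 3.1 in the second, so they moved 2.1 units closer together.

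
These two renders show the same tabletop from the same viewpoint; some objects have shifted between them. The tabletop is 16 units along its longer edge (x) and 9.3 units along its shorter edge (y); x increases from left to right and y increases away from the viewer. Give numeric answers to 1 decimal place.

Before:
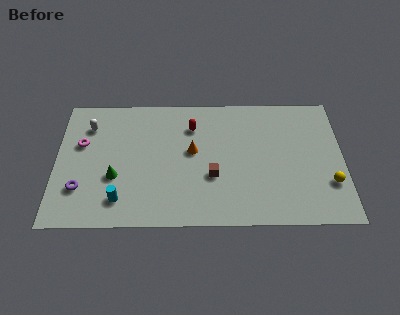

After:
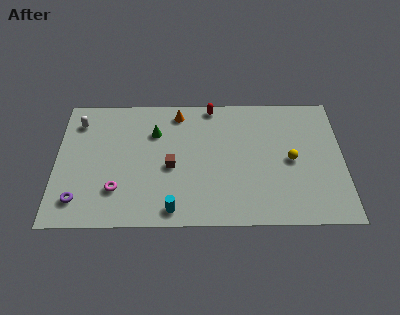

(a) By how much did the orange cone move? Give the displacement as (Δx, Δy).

(-0.8, 2.8)

From the two frames, the orange cone sits at roughly (7.6, 5.2) before and (6.8, 8.0) after.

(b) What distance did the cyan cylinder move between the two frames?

3.0

From (3.6, 1.8) to (6.5, 1.1), the cyan cylinder covered √(2.9² + 0.7²) ≈ 3.0 units.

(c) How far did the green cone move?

3.9

The green cone was near (3.3, 3.4) before and (5.5, 6.6) after, so it travelled √(2.2² + 3.2²) ≈ 3.9 units.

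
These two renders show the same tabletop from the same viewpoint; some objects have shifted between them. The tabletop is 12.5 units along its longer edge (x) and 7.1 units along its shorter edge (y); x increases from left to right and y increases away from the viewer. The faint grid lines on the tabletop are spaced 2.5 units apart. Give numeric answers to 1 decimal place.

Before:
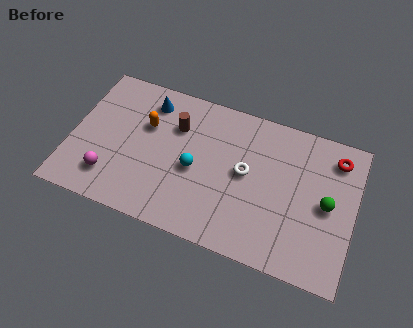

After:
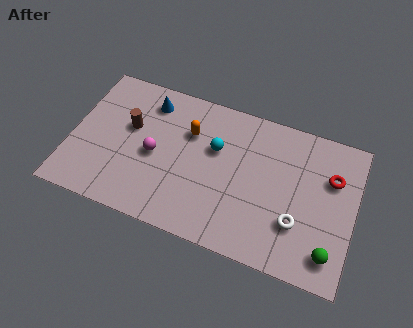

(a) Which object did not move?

the blue cone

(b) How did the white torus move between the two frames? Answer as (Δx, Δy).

(2.4, -1.6)

The white torus was at about (7.7, 3.8) and moved to about (10.1, 2.2).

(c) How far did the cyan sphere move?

1.5

The cyan sphere moved from about (5.5, 3.2) to (6.3, 4.5), a distance of √(0.8² + 1.3²) ≈ 1.5.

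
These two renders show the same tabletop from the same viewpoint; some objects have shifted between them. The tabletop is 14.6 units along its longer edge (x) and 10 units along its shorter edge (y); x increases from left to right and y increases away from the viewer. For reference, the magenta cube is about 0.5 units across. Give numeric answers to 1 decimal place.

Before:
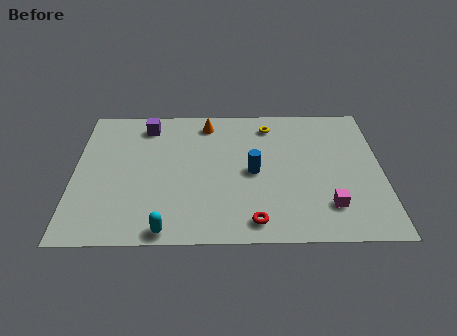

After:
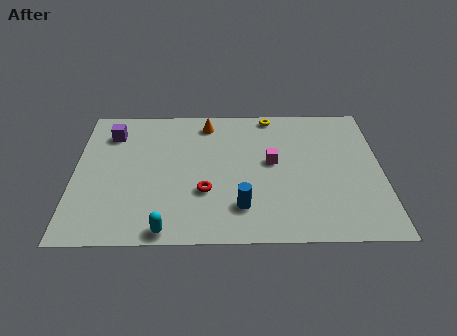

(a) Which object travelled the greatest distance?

the magenta cube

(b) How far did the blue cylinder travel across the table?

2.6

The blue cylinder was near (8.5, 4.8) before and (7.9, 2.3) after, so it travelled √(0.6² + 2.5²) ≈ 2.6 units.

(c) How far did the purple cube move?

1.8

From (3.4, 8.4) to (1.7, 7.8), the purple cube covered √(1.7² + 0.6²) ≈ 1.8 units.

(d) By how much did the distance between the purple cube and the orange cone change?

+1.8

Before: roughly 2.9 units apart; after: 4.7. That's 1.8 units further apart.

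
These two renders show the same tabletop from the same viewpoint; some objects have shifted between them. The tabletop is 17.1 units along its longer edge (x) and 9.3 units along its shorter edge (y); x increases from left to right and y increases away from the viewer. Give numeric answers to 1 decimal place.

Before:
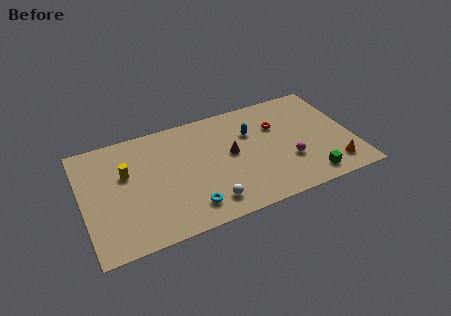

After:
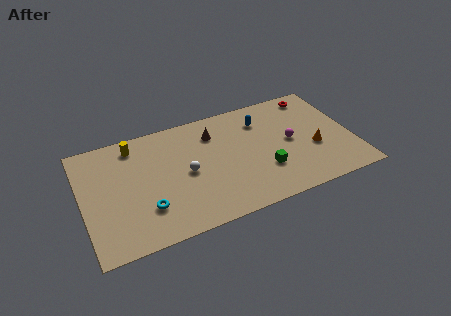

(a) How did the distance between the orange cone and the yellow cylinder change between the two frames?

-1.5

The distance was about 13.4 in the first image and 11.9 in the second, so they moved 1.5 units closer together.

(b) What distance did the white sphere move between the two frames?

3.1

The white sphere moved from about (7.6, 1.6) to (6.5, 4.5), a distance of √(1.1² + 2.9²) ≈ 3.1.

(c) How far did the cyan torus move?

2.8

The cyan torus moved from about (6.4, 1.7) to (3.8, 2.6), a distance of √(2.6² + 0.9²) ≈ 2.8.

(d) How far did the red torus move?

3.2

The red torus moved from about (12.5, 6.3) to (15.2, 8.1), a distance of √(2.7² + 1.8²) ≈ 3.2.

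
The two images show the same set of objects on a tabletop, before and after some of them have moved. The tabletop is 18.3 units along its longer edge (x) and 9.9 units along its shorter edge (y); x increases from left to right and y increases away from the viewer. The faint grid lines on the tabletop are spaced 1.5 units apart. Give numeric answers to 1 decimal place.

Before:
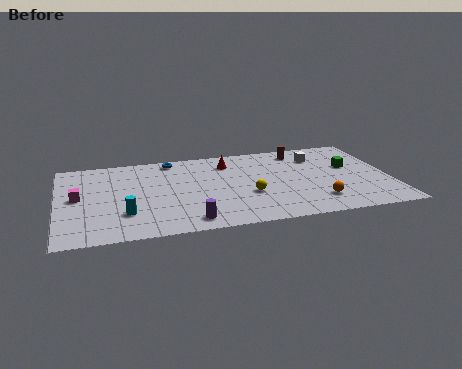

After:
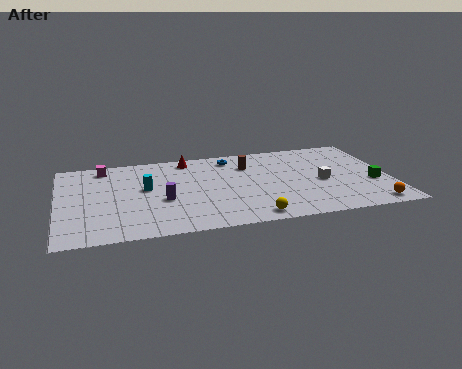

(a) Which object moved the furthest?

the magenta cube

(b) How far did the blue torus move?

3.3

From (6.4, 8.8) to (9.7, 8.4), the blue torus covered √(3.3² + 0.4²) ≈ 3.3 units.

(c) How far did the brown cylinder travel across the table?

3.2

The brown cylinder was near (13.6, 8.4) before and (10.6, 7.3) after, so it travelled √(3.0² + 1.1²) ≈ 3.2 units.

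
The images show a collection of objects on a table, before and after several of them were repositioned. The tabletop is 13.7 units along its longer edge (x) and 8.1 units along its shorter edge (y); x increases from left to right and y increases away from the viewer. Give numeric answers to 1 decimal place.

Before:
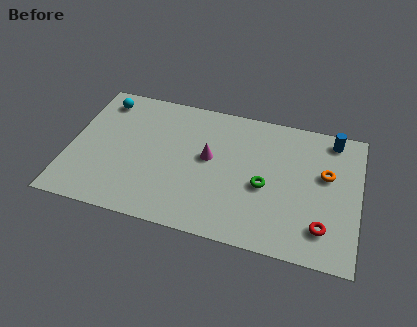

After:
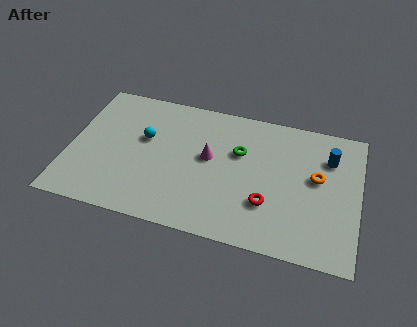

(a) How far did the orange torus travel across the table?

0.5

The orange torus was near (12.1, 4.9) before and (11.7, 4.6) after, so it travelled √(0.4² + 0.3²) ≈ 0.5 units.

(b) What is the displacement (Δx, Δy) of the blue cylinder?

(-0.1, -1.2)

From the two frames, the blue cylinder sits at roughly (12.3, 7.1) before and (12.2, 5.9) after.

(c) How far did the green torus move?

2.1

The green torus moved from about (9.3, 3.5) to (8.0, 5.2), a distance of √(1.3² + 1.7²) ≈ 2.1.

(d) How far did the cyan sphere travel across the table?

2.9

The cyan sphere was near (1.3, 6.8) before and (3.5, 4.9) after, so it travelled √(2.2² + 1.9²) ≈ 2.9 units.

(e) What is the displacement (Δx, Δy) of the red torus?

(-2.6, 0.7)

The red torus started near (12.1, 1.8) and ended near (9.5, 2.5).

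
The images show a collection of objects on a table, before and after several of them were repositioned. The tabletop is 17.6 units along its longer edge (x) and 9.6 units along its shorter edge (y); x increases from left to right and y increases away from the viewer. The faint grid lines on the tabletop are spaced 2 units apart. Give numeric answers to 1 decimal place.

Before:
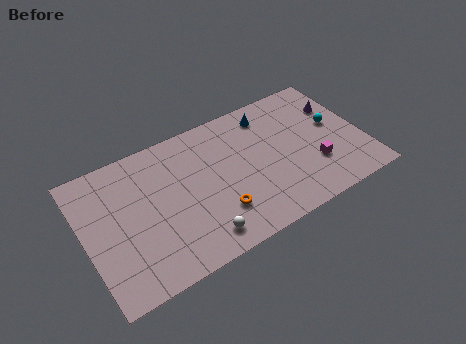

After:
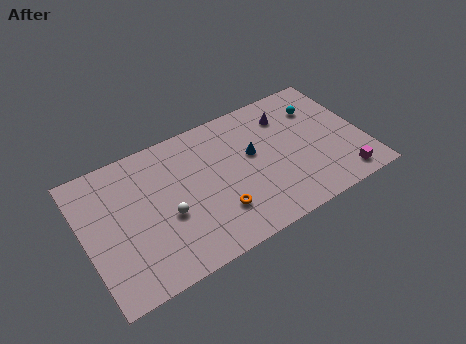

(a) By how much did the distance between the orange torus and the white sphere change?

+1.6

Before: roughly 1.7 units apart; after: 3.3. That's 1.6 units further apart.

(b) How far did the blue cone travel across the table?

2.8

The blue cone moved from about (12.1, 8.0) to (10.7, 5.6), a distance of √(1.4² + 2.4²) ≈ 2.8.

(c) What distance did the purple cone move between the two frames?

3.3

From (16.4, 6.7) to (13.2, 7.4), the purple cone covered √(3.2² + 0.7²) ≈ 3.3 units.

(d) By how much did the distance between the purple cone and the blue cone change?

-1.4

Before: roughly 4.5 units apart; after: 3.1. That's 1.4 units closer together.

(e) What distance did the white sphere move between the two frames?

2.9

The white sphere was near (6.7, 1.5) before and (5.0, 3.9) after, so it travelled √(1.7² + 2.4²) ≈ 2.9 units.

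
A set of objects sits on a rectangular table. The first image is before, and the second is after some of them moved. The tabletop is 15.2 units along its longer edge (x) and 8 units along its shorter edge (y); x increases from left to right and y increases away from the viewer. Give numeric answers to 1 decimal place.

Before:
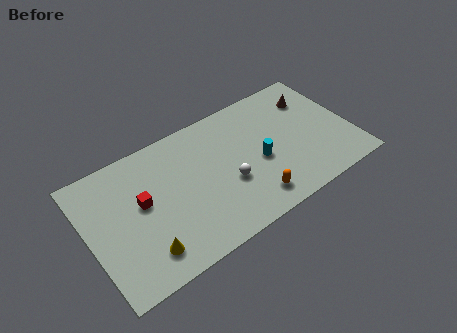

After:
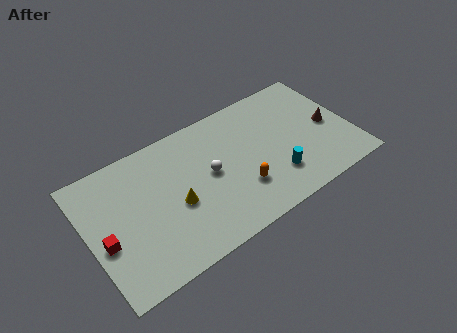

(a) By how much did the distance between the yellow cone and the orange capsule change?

-2.5

The distance was about 6.2 in the first image and 3.7 in the second, so they moved 2.5 units closer together.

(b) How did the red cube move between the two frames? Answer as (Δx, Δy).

(-2.3, -1.2)

From the two frames, the red cube sits at roughly (3.1, 4.5) before and (0.8, 3.3) after.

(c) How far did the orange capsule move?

1.1

The orange capsule moved from about (9.0, 1.4) to (8.5, 2.4), a distance of √(0.5² + 1.0²) ≈ 1.1.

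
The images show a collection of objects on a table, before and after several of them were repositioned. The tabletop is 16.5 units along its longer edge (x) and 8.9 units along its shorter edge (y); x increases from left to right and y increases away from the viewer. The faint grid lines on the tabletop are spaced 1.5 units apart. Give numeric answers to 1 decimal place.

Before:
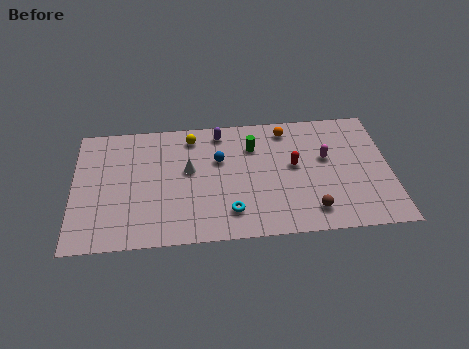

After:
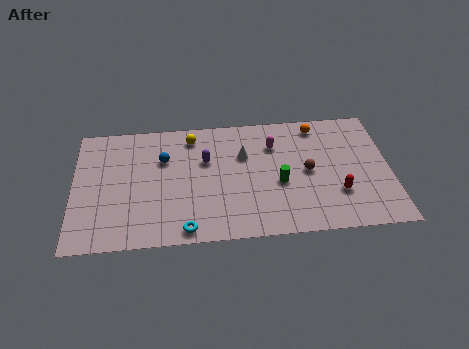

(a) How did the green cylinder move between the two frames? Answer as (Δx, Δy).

(1.3, -2.8)

From the two frames, the green cylinder sits at roughly (9.4, 6.5) before and (10.7, 3.7) after.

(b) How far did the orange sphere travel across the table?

1.6

The orange sphere was near (11.2, 7.6) before and (12.8, 7.7) after, so it travelled √(1.6² + 0.1²) ≈ 1.6 units.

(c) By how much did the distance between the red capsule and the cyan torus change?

+3.6

The distance was about 4.5 in the first image and 8.1 in the second, so they moved 3.6 units further apart.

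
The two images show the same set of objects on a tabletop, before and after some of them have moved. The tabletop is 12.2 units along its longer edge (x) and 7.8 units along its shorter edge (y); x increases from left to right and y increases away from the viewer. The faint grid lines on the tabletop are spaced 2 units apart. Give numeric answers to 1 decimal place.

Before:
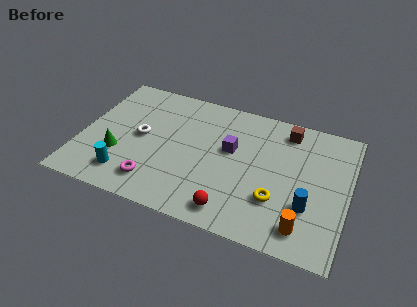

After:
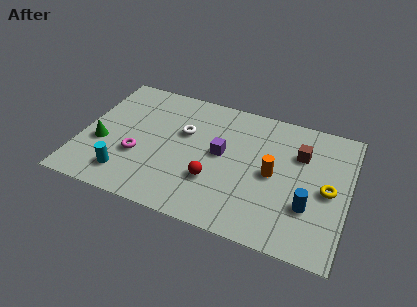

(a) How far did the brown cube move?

1.4

The brown cube moved from about (9.2, 6.6) to (9.9, 5.4), a distance of √(0.7² + 1.2²) ≈ 1.4.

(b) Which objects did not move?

the cyan cylinder and the blue cylinder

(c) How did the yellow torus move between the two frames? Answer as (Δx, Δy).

(2.2, 1.3)

The yellow torus started near (9.1, 2.4) and ended near (11.3, 3.7).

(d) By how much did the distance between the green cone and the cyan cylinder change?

+0.8

Before: roughly 1.2 units apart; after: 2.0. That's 0.8 units further apart.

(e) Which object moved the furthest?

the orange cylinder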